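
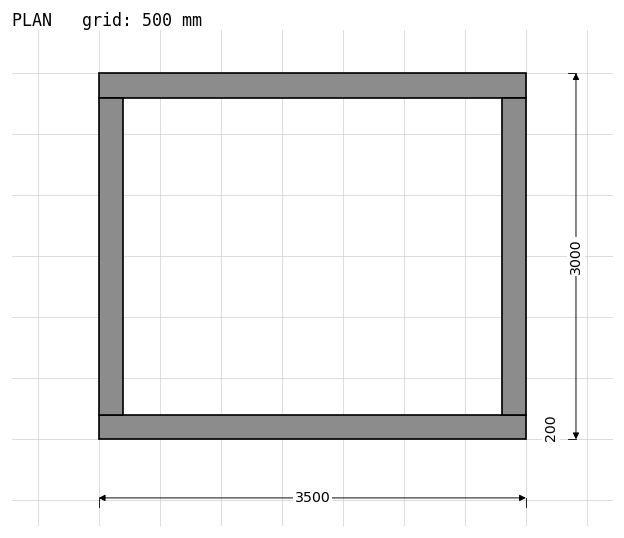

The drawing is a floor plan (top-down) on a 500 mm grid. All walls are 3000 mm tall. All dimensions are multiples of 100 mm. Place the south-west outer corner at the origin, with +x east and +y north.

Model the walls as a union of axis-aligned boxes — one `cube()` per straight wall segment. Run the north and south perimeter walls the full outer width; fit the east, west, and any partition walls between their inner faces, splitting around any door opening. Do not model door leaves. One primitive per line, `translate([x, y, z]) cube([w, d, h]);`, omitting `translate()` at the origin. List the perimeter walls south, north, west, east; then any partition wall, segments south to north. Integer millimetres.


cube([3500, 200, 3000]);
translate([0, 2800, 0]) cube([3500, 200, 3000]);
translate([0, 200, 0]) cube([200, 2600, 3000]);
translate([3300, 200, 0]) cube([200, 2600, 3000]);


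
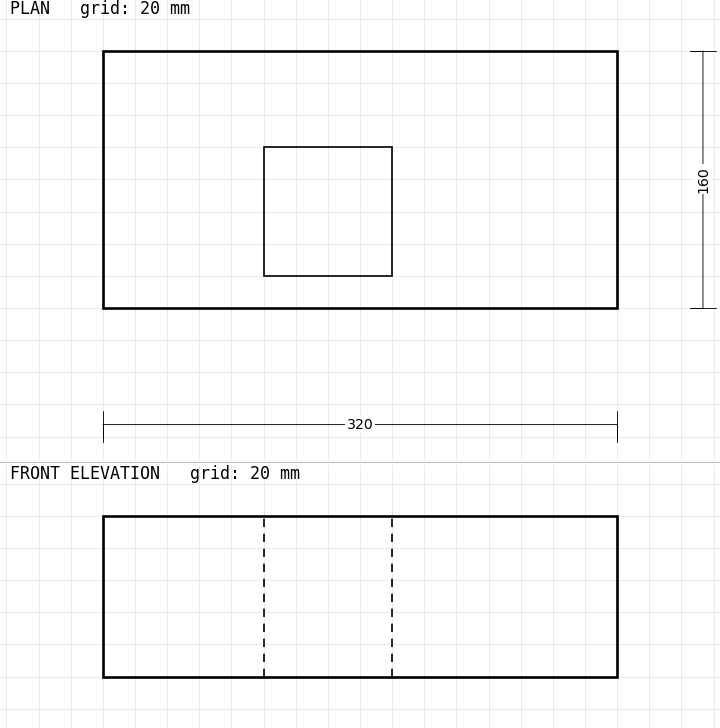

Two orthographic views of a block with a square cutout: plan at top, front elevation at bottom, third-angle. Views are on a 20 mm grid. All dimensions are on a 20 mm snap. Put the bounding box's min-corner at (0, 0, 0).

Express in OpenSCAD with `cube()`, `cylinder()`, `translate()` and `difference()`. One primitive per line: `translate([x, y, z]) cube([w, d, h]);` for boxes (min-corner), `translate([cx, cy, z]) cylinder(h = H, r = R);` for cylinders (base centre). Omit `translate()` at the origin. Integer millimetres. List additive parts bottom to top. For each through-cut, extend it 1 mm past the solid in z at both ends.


difference() {
  cube([320, 160, 100]);
  translate([100, 20, -1]) cube([80, 80, 102]);
}


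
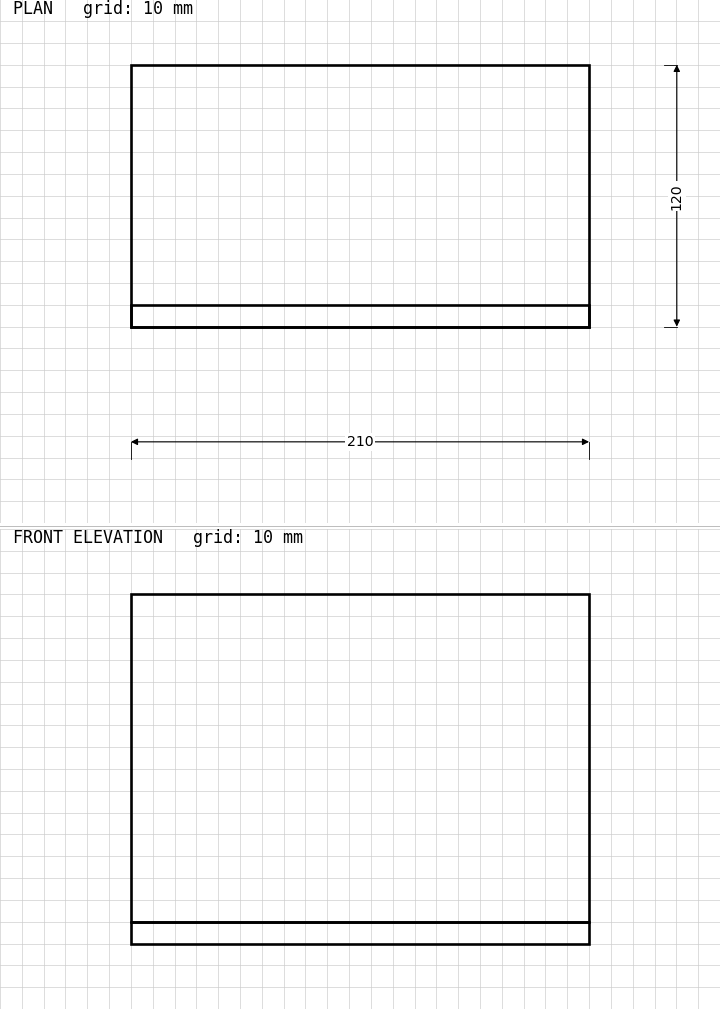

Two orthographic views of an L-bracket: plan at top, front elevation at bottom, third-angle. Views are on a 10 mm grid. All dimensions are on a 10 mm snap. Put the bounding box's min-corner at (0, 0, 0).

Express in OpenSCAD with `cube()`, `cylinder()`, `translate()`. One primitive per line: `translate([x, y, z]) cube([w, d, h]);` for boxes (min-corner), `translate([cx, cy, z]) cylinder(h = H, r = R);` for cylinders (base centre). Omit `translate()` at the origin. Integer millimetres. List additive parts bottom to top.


cube([210, 120, 10]);
translate([0, 0, 10]) cube([210, 10, 150]);


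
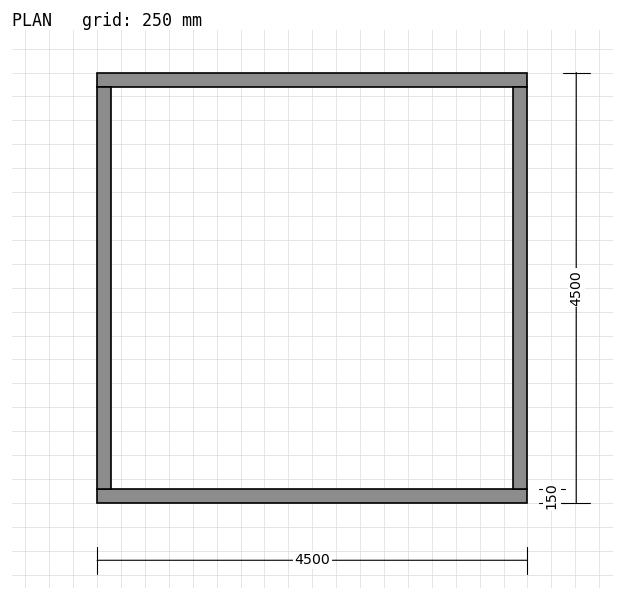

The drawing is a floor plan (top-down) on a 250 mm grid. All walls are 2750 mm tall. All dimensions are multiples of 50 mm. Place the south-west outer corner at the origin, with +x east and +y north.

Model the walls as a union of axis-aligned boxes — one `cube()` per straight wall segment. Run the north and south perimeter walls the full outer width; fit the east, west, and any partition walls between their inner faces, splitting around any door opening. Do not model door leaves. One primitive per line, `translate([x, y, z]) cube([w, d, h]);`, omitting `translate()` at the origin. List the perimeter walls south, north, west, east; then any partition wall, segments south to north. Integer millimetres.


cube([4500, 150, 2750]);
translate([0, 4350, 0]) cube([4500, 150, 2750]);
translate([0, 150, 0]) cube([150, 4200, 2750]);
translate([4350, 150, 0]) cube([150, 4200, 2750]);


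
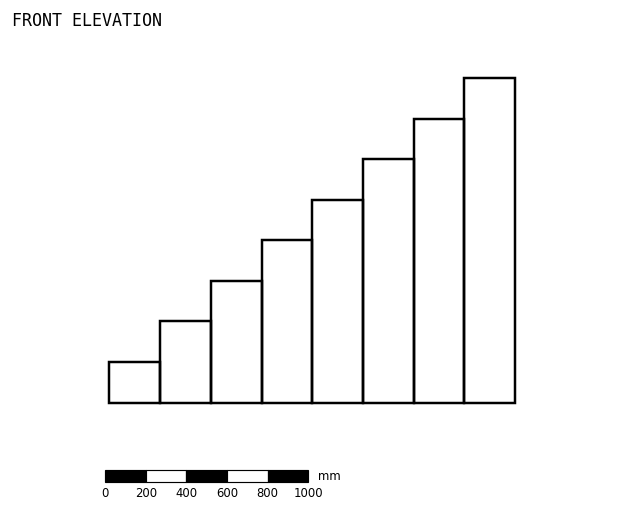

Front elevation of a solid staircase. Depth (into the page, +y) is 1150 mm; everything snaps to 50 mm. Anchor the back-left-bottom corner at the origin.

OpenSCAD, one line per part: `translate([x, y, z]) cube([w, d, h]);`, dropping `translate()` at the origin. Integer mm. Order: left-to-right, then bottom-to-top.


cube([250, 1150, 200]);
translate([250, 0, 0]) cube([250, 1150, 400]);
translate([500, 0, 0]) cube([250, 1150, 600]);
translate([750, 0, 0]) cube([250, 1150, 800]);
translate([1000, 0, 0]) cube([250, 1150, 1000]);
translate([1250, 0, 0]) cube([250, 1150, 1200]);
translate([1500, 0, 0]) cube([250, 1150, 1400]);
translate([1750, 0, 0]) cube([250, 1150, 1600]);


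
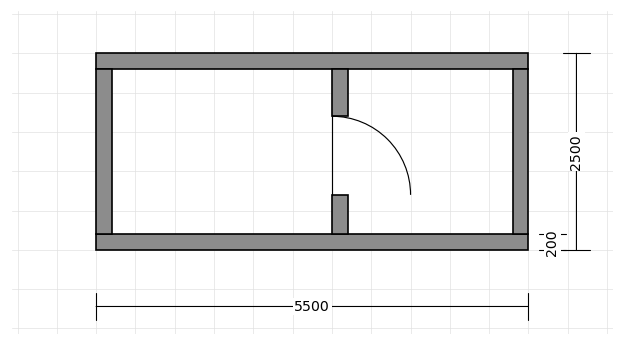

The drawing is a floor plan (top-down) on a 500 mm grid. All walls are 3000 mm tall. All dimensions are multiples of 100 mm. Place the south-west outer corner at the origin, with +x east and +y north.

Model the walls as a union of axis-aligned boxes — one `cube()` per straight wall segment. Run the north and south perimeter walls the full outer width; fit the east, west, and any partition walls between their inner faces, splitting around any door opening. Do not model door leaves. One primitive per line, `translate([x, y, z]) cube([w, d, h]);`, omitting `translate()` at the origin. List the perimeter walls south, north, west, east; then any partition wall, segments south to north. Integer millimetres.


cube([5500, 200, 3000]);
translate([0, 2300, 0]) cube([5500, 200, 3000]);
translate([0, 200, 0]) cube([200, 2100, 3000]);
translate([5300, 200, 0]) cube([200, 2100, 3000]);
translate([3000, 200, 0]) cube([200, 500, 3000]);
translate([3000, 1700, 0]) cube([200, 600, 3000]);


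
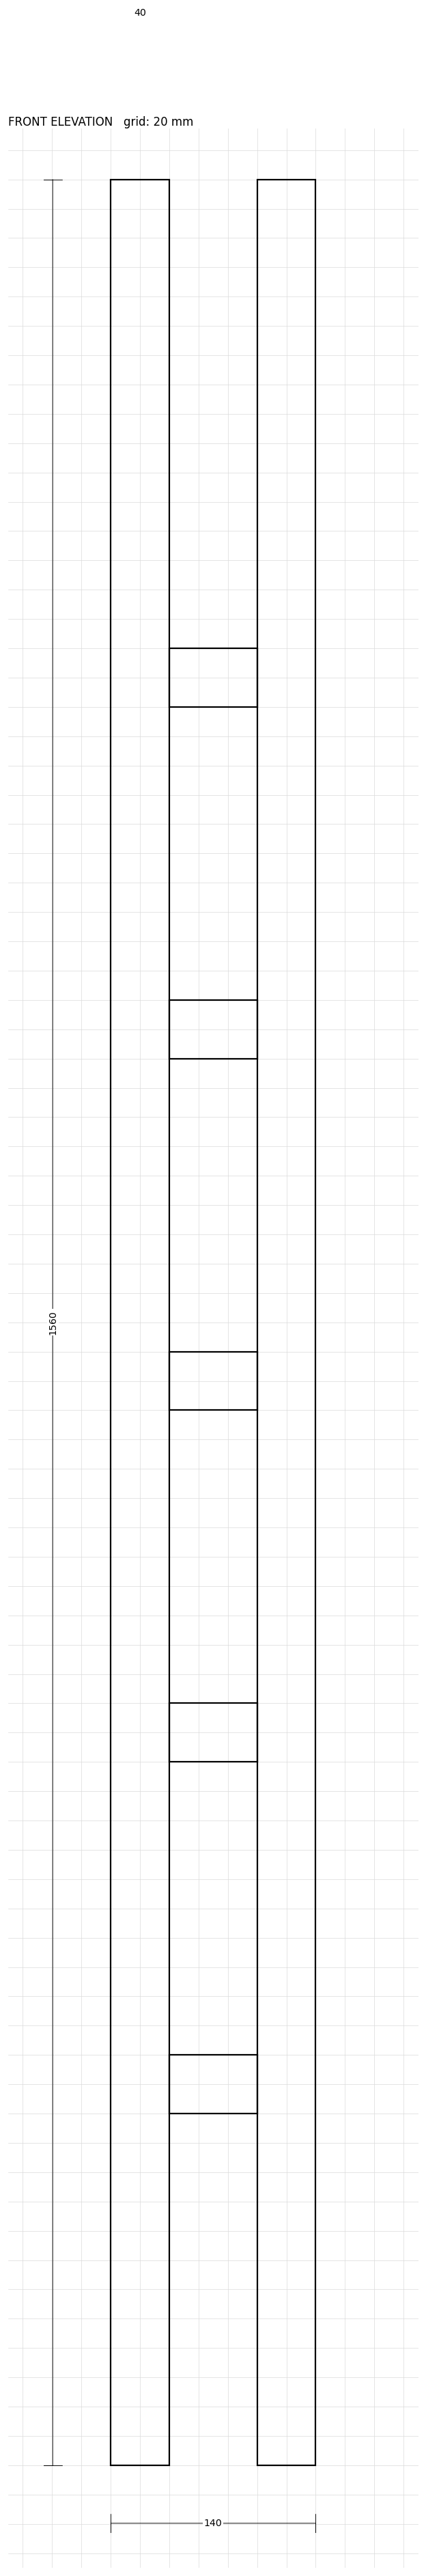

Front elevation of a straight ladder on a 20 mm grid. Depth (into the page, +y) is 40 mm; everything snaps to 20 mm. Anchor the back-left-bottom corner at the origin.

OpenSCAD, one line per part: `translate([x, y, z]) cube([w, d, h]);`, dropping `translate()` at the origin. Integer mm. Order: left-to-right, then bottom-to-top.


cube([40, 40, 1560]);
translate([40, 0, 240]) cube([60, 40, 40]);
translate([40, 0, 480]) cube([60, 40, 40]);
translate([40, 0, 720]) cube([60, 40, 40]);
translate([40, 0, 960]) cube([60, 40, 40]);
translate([40, 0, 1200]) cube([60, 40, 40]);
translate([100, 0, 0]) cube([40, 40, 1560]);


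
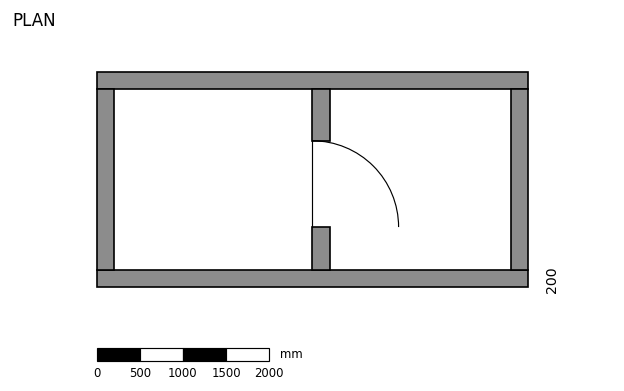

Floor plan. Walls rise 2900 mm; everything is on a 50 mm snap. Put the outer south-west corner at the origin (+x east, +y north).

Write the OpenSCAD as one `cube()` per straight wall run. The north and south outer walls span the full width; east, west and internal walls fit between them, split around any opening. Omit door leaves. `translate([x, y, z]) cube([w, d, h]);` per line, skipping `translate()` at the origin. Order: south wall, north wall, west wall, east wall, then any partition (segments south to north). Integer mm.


cube([5000, 200, 2900]);
translate([0, 2300, 0]) cube([5000, 200, 2900]);
translate([0, 200, 0]) cube([200, 2100, 2900]);
translate([4800, 200, 0]) cube([200, 2100, 2900]);
translate([2500, 200, 0]) cube([200, 500, 2900]);
translate([2500, 1700, 0]) cube([200, 600, 2900]);


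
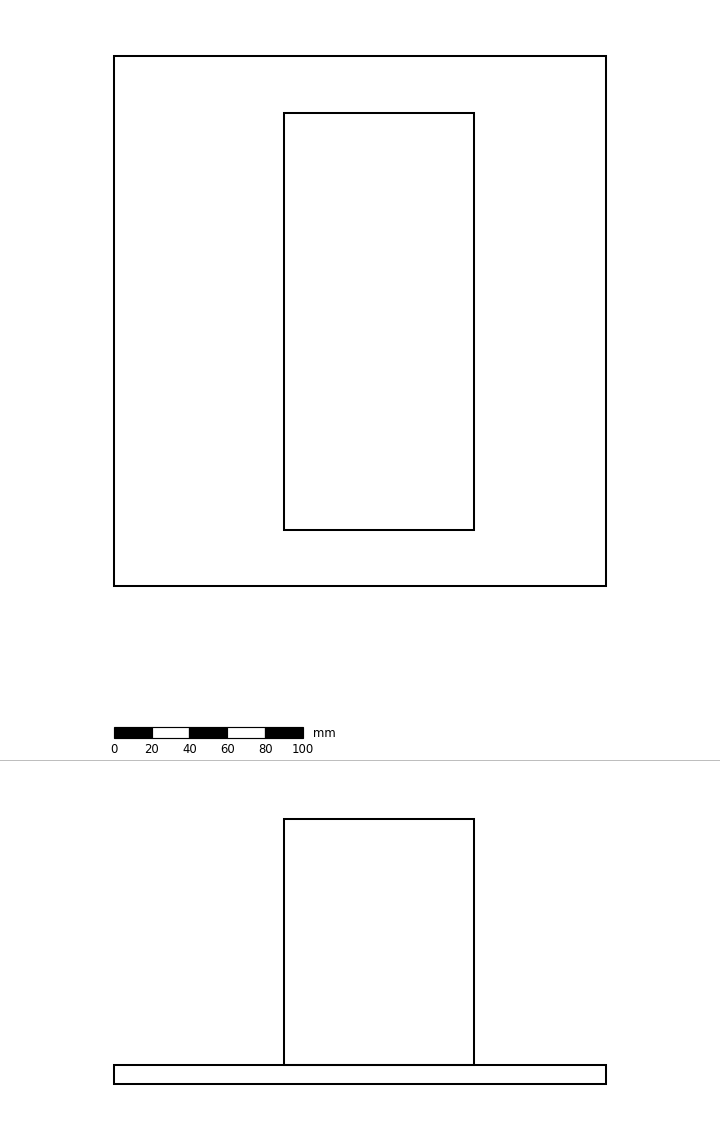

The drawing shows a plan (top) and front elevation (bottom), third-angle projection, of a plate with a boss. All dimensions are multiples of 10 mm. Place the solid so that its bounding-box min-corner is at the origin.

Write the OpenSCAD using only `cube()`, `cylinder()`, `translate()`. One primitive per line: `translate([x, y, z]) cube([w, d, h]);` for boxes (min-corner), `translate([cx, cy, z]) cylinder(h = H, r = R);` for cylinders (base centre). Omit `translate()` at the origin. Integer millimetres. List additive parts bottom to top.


cube([260, 280, 10]);
translate([90, 30, 10]) cube([100, 220, 130]);


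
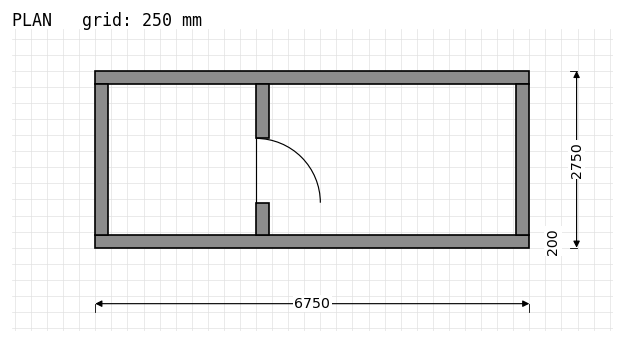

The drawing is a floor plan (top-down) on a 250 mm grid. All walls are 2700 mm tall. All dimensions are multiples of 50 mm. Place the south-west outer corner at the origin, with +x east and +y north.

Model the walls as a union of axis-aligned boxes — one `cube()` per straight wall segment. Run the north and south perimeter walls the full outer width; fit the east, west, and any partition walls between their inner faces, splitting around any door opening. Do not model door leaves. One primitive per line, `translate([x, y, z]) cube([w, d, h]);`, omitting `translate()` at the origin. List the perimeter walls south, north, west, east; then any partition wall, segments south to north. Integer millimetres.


cube([6750, 200, 2700]);
translate([0, 2550, 0]) cube([6750, 200, 2700]);
translate([0, 200, 0]) cube([200, 2350, 2700]);
translate([6550, 200, 0]) cube([200, 2350, 2700]);
translate([2500, 200, 0]) cube([200, 500, 2700]);
translate([2500, 1700, 0]) cube([200, 850, 2700]);


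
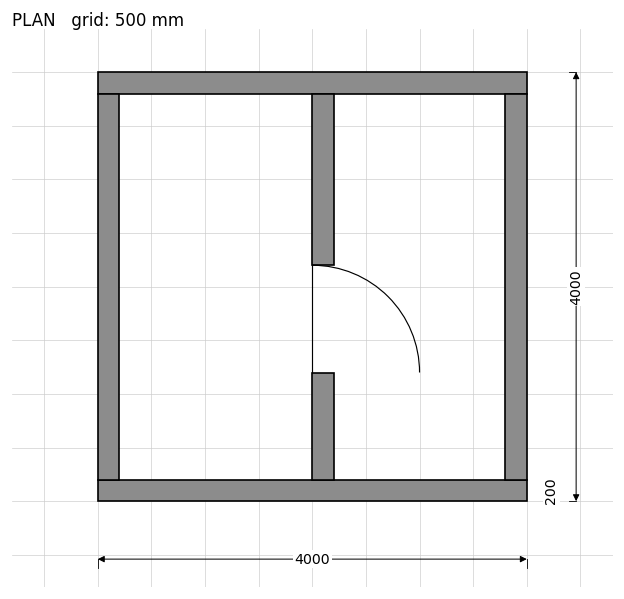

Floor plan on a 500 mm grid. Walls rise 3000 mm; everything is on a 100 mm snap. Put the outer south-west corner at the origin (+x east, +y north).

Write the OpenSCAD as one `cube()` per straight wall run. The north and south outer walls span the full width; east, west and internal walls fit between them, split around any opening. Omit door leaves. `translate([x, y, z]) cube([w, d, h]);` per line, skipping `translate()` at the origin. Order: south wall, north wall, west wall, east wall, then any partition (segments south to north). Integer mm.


cube([4000, 200, 3000]);
translate([0, 3800, 0]) cube([4000, 200, 3000]);
translate([0, 200, 0]) cube([200, 3600, 3000]);
translate([3800, 200, 0]) cube([200, 3600, 3000]);
translate([2000, 200, 0]) cube([200, 1000, 3000]);
translate([2000, 2200, 0]) cube([200, 1600, 3000]);


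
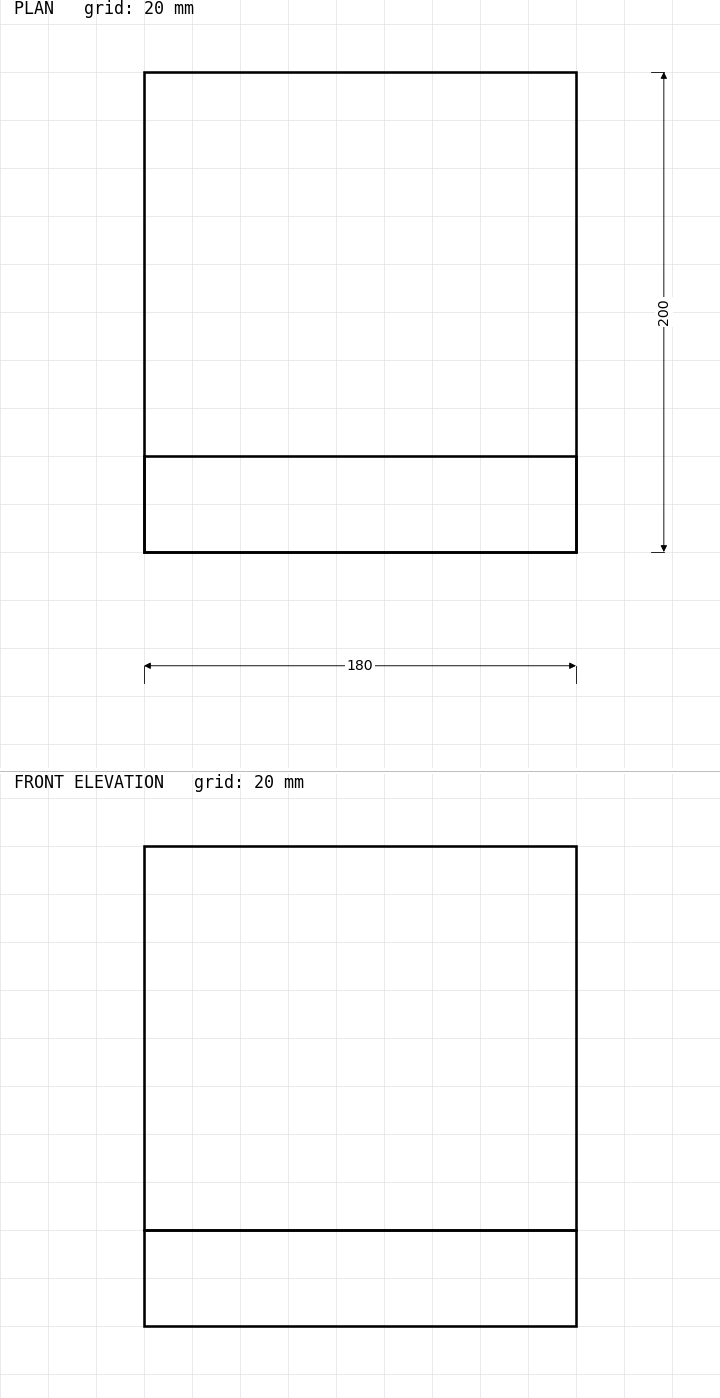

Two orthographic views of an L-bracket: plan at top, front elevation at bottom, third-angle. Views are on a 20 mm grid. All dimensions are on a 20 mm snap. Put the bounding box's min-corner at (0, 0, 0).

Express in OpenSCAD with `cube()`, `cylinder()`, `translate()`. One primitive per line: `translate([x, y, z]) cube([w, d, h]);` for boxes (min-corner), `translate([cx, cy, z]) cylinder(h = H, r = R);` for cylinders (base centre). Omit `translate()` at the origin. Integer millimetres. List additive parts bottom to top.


cube([180, 200, 40]);
translate([0, 0, 40]) cube([180, 40, 160]);


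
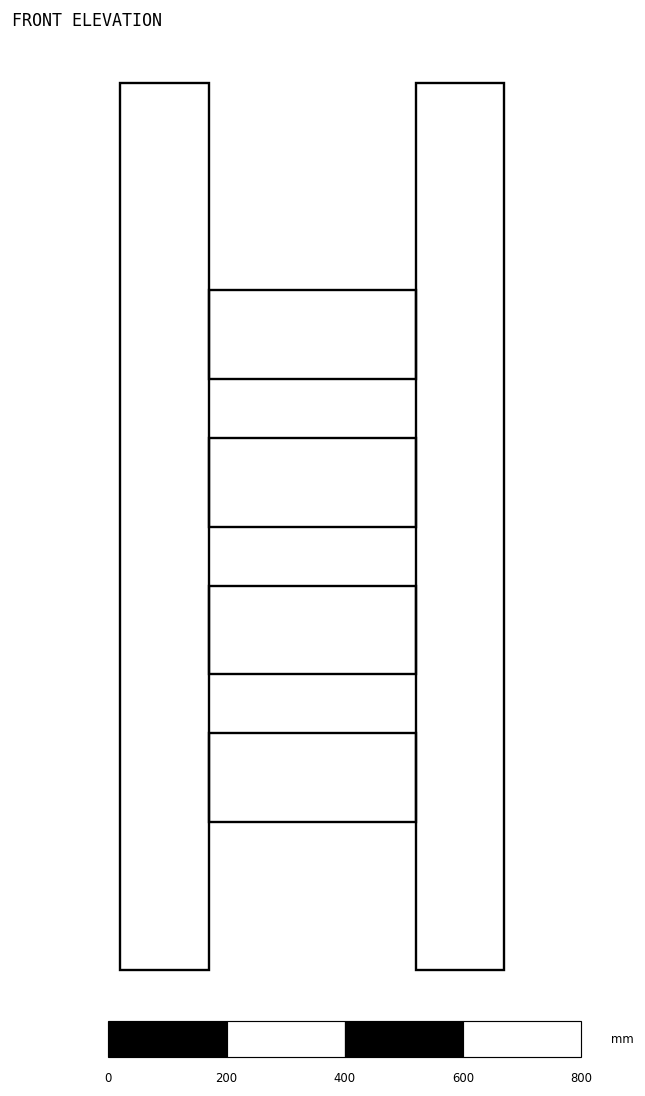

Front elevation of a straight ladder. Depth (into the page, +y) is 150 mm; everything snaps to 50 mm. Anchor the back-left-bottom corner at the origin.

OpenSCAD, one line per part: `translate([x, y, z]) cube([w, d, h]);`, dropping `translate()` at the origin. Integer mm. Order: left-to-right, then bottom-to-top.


cube([150, 150, 1500]);
translate([150, 0, 250]) cube([350, 150, 150]);
translate([150, 0, 500]) cube([350, 150, 150]);
translate([150, 0, 750]) cube([350, 150, 150]);
translate([150, 0, 1000]) cube([350, 150, 150]);
translate([500, 0, 0]) cube([150, 150, 1500]);


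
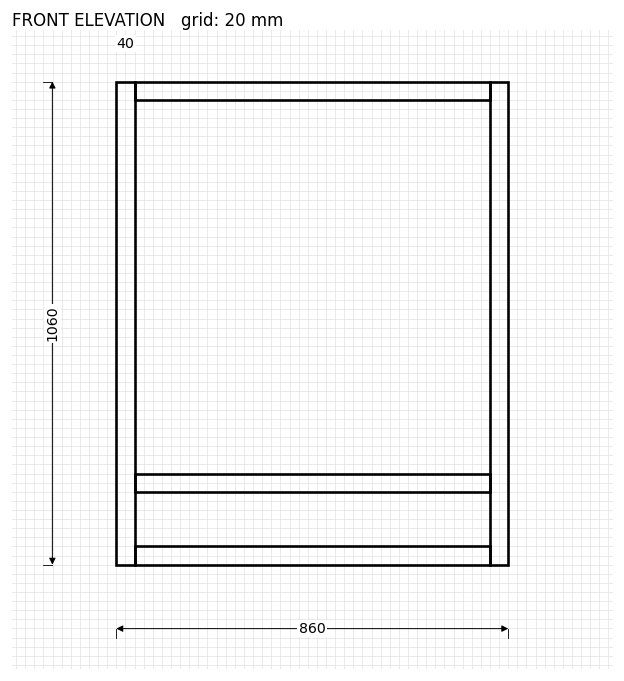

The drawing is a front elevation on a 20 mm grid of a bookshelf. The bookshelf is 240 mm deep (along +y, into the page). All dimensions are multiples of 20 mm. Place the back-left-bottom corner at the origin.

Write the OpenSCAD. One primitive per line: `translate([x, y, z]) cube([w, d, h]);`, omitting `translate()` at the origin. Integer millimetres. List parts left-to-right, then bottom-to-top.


cube([40, 240, 1060]);
translate([40, 0, 0]) cube([780, 240, 40]);
translate([40, 0, 160]) cube([780, 240, 40]);
translate([40, 0, 1020]) cube([780, 240, 40]);
translate([820, 0, 0]) cube([40, 240, 1060]);


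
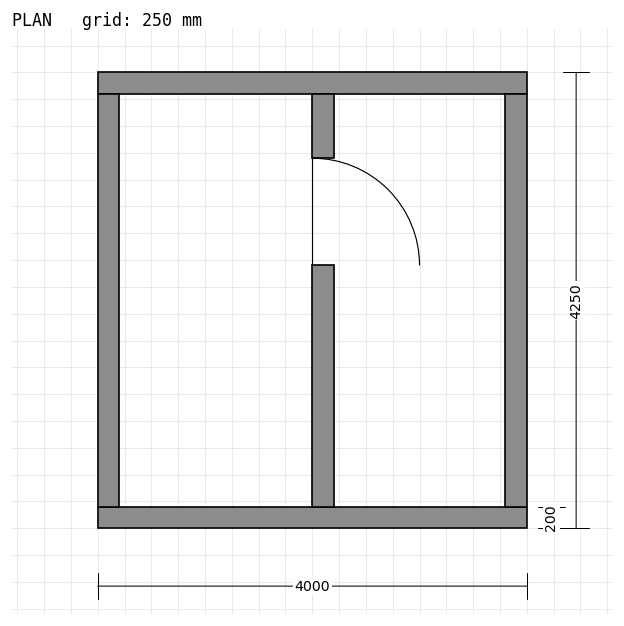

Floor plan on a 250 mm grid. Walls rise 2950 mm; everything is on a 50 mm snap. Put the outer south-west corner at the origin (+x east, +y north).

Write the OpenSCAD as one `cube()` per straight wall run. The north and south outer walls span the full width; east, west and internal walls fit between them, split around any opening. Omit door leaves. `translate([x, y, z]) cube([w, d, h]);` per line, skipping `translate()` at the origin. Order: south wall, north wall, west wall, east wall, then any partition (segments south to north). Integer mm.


cube([4000, 200, 2950]);
translate([0, 4050, 0]) cube([4000, 200, 2950]);
translate([0, 200, 0]) cube([200, 3850, 2950]);
translate([3800, 200, 0]) cube([200, 3850, 2950]);
translate([2000, 200, 0]) cube([200, 2250, 2950]);
translate([2000, 3450, 0]) cube([200, 600, 2950]);


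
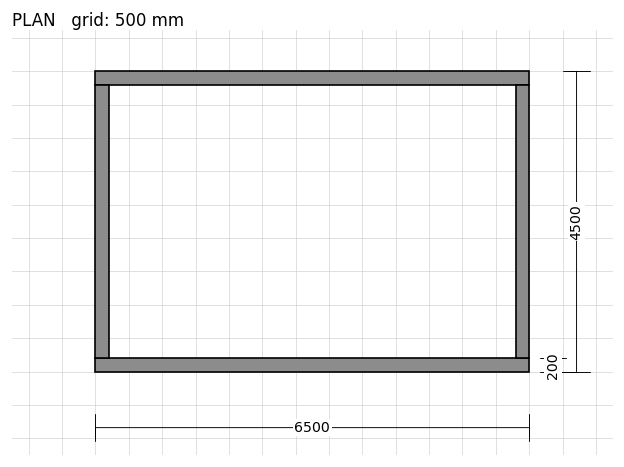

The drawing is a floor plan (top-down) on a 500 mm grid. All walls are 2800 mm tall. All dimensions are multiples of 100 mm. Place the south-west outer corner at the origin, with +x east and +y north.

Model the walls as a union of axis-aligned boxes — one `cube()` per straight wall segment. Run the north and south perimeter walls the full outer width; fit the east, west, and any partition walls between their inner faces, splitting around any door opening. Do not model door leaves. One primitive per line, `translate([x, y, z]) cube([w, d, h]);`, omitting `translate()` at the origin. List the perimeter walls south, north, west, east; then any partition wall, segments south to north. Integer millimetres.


cube([6500, 200, 2800]);
translate([0, 4300, 0]) cube([6500, 200, 2800]);
translate([0, 200, 0]) cube([200, 4100, 2800]);
translate([6300, 200, 0]) cube([200, 4100, 2800]);


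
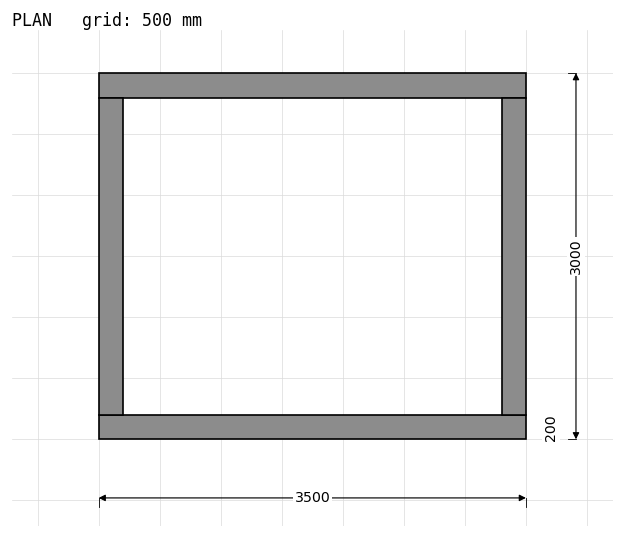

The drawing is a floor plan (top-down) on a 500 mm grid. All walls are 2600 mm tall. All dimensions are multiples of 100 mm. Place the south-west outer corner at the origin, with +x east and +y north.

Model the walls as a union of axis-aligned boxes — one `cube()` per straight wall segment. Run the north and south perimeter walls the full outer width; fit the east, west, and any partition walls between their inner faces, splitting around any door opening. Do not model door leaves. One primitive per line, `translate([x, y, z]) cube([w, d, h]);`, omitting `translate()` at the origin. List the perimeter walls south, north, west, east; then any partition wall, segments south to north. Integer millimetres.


cube([3500, 200, 2600]);
translate([0, 2800, 0]) cube([3500, 200, 2600]);
translate([0, 200, 0]) cube([200, 2600, 2600]);
translate([3300, 200, 0]) cube([200, 2600, 2600]);


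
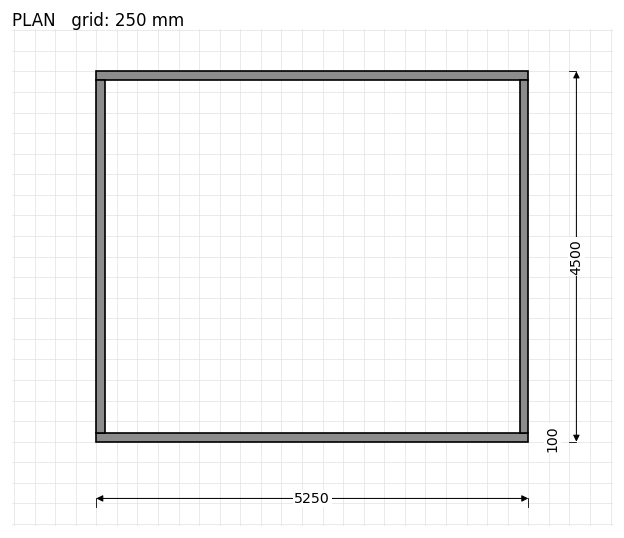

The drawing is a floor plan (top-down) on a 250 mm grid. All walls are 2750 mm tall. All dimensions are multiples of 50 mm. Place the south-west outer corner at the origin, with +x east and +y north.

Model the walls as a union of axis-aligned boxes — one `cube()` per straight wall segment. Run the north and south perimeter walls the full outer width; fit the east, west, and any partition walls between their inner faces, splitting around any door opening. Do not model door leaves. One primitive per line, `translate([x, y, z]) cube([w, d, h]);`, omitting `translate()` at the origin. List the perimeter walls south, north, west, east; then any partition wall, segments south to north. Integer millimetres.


cube([5250, 100, 2750]);
translate([0, 4400, 0]) cube([5250, 100, 2750]);
translate([0, 100, 0]) cube([100, 4300, 2750]);
translate([5150, 100, 0]) cube([100, 4300, 2750]);


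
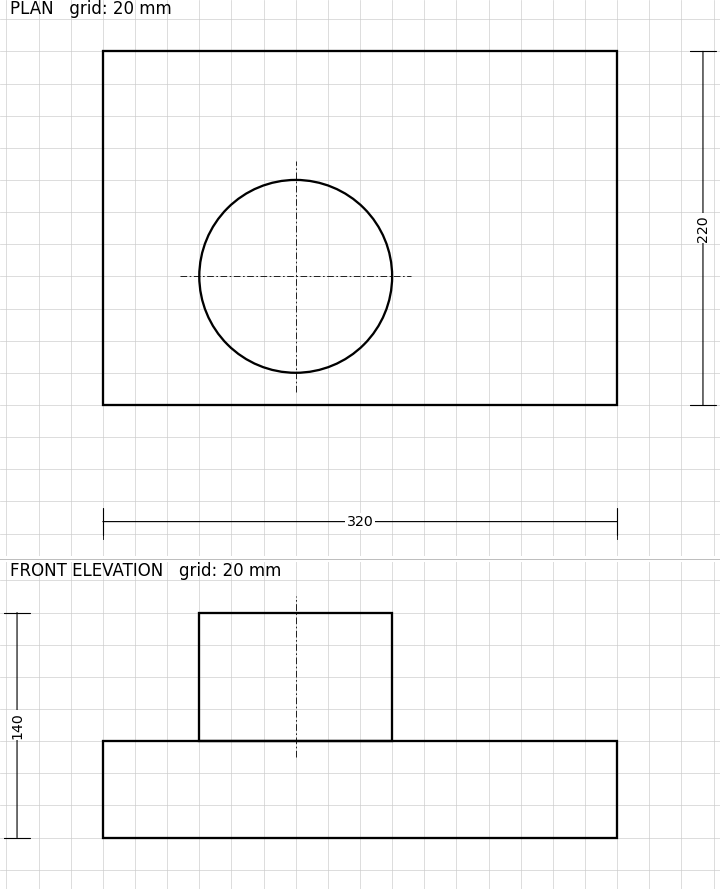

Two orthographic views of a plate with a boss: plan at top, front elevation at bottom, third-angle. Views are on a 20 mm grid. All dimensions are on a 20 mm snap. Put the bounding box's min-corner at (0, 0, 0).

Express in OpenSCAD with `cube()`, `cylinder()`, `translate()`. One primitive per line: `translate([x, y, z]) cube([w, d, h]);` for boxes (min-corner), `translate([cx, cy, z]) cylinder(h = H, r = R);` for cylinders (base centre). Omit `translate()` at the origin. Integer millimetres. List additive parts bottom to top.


cube([320, 220, 60]);
translate([120, 80, 60]) cylinder(h = 80, r = 60);


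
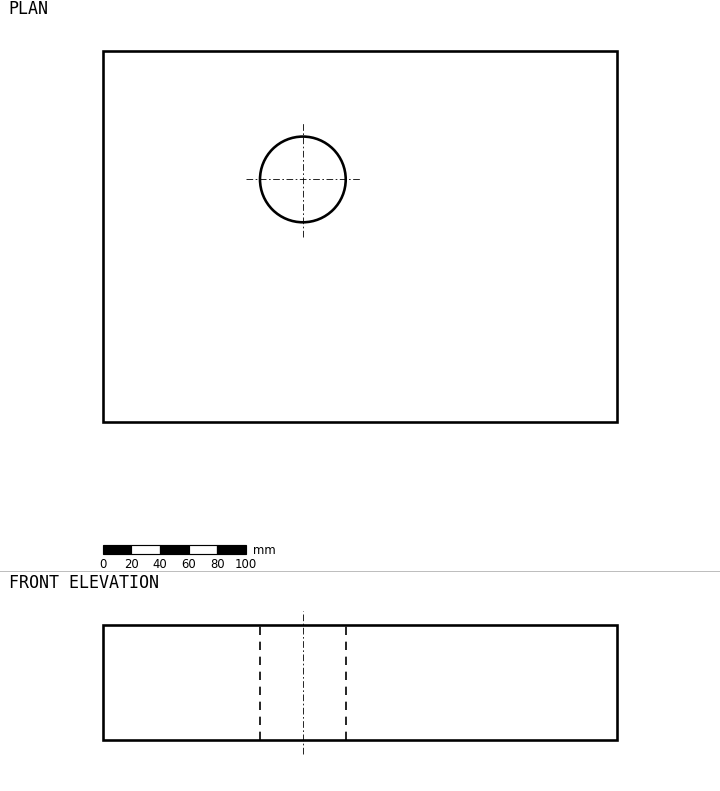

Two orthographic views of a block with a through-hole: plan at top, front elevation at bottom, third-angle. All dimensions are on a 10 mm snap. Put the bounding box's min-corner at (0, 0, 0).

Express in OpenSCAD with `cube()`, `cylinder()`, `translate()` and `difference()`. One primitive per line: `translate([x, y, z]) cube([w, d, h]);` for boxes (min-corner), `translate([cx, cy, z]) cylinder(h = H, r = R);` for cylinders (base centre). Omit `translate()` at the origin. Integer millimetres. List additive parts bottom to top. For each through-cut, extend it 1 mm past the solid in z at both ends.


difference() {
  cube([360, 260, 80]);
  translate([140, 170, -1]) cylinder(h = 82, r = 30);
}


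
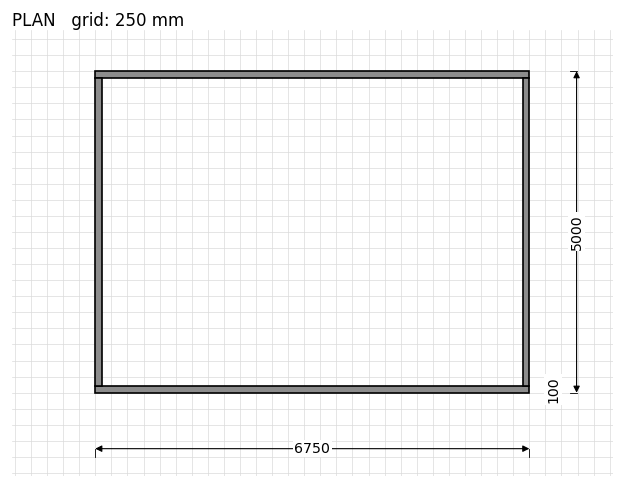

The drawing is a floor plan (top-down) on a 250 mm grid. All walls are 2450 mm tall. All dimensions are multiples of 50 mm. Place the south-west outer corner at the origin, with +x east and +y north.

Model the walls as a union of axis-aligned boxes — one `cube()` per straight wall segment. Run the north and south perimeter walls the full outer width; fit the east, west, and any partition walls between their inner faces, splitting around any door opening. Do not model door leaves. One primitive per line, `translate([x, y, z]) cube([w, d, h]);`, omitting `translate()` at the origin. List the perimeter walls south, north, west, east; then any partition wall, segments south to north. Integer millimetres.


cube([6750, 100, 2450]);
translate([0, 4900, 0]) cube([6750, 100, 2450]);
translate([0, 100, 0]) cube([100, 4800, 2450]);
translate([6650, 100, 0]) cube([100, 4800, 2450]);


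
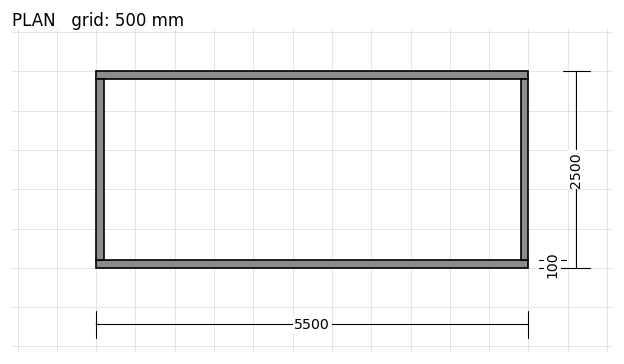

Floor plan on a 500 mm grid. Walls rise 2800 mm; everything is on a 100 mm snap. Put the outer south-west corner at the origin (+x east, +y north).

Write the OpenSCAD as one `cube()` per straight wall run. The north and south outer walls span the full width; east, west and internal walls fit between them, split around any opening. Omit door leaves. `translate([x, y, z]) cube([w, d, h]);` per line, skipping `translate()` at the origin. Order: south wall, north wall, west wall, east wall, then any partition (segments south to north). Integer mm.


cube([5500, 100, 2800]);
translate([0, 2400, 0]) cube([5500, 100, 2800]);
translate([0, 100, 0]) cube([100, 2300, 2800]);
translate([5400, 100, 0]) cube([100, 2300, 2800]);


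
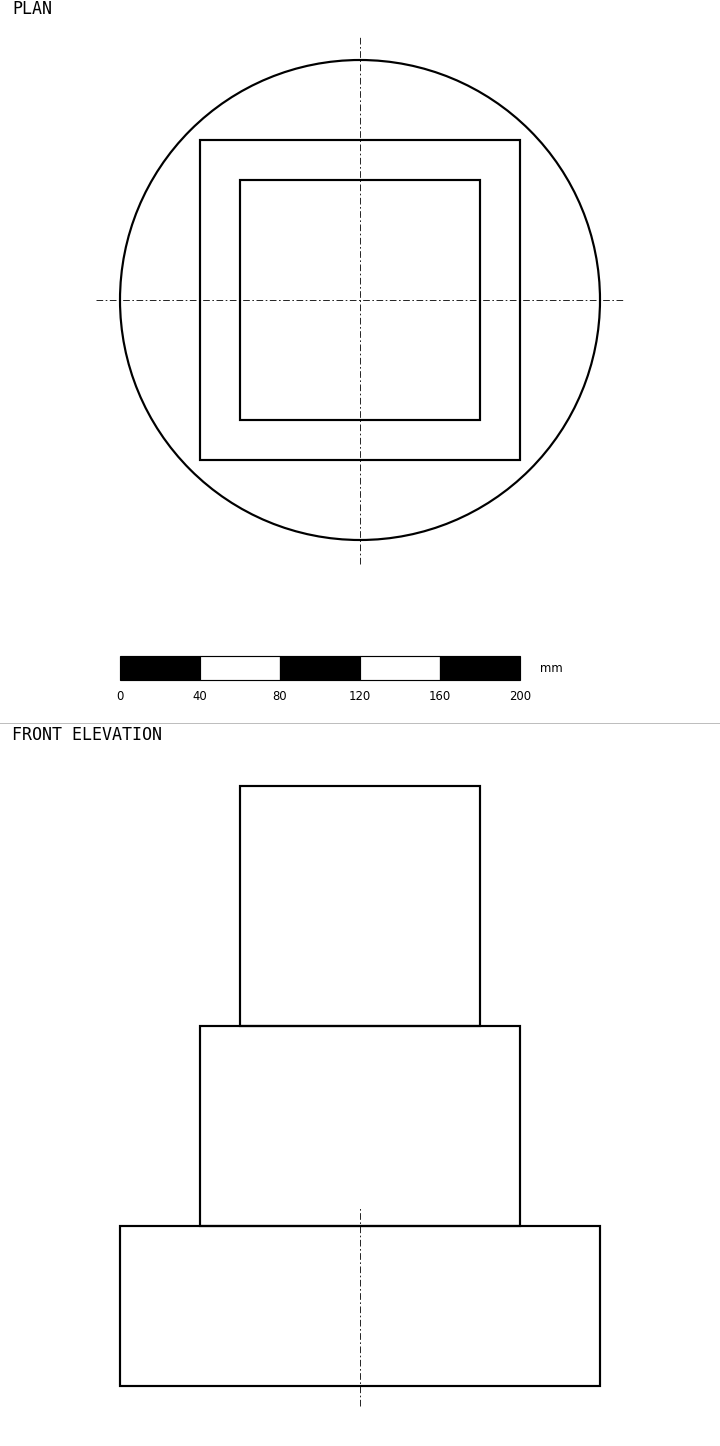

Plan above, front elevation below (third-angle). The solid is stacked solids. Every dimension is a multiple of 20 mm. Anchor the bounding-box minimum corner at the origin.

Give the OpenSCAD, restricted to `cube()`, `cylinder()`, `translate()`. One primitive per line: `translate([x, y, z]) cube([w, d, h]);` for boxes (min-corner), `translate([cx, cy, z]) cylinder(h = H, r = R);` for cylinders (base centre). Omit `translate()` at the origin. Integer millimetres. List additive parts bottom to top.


translate([120, 120, 0]) cylinder(h = 80, r = 120);
translate([40, 40, 80]) cube([160, 160, 100]);
translate([60, 60, 180]) cube([120, 120, 120]);


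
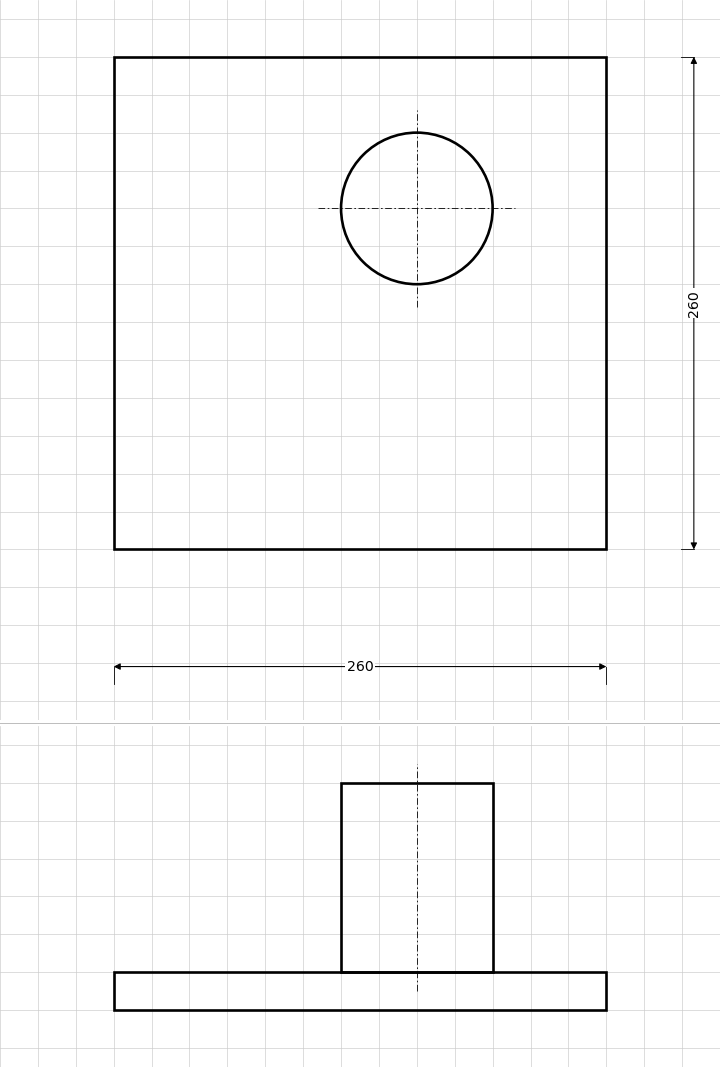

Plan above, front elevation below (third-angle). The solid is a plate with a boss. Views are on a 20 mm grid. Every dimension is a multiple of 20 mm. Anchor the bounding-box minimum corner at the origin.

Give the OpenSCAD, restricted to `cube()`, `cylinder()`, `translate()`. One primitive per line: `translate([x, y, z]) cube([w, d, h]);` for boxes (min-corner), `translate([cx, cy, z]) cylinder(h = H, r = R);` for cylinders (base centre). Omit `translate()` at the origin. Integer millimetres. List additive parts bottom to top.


cube([260, 260, 20]);
translate([160, 180, 20]) cylinder(h = 100, r = 40);


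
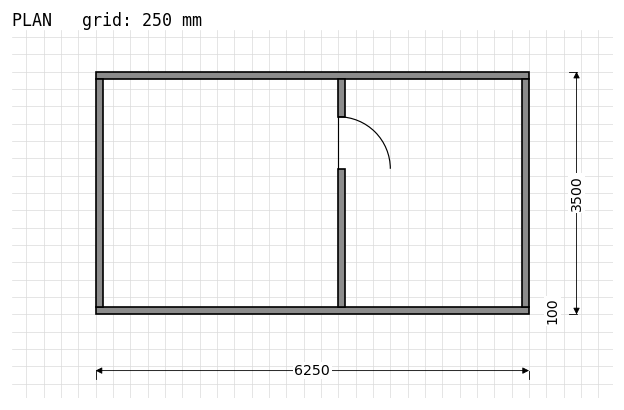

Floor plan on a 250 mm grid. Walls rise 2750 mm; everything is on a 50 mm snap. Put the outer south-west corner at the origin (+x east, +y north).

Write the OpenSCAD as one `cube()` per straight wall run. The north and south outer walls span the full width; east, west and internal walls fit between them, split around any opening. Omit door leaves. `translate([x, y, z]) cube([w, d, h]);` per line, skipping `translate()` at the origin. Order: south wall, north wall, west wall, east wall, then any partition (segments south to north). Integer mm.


cube([6250, 100, 2750]);
translate([0, 3400, 0]) cube([6250, 100, 2750]);
translate([0, 100, 0]) cube([100, 3300, 2750]);
translate([6150, 100, 0]) cube([100, 3300, 2750]);
translate([3500, 100, 0]) cube([100, 2000, 2750]);
translate([3500, 2850, 0]) cube([100, 550, 2750]);


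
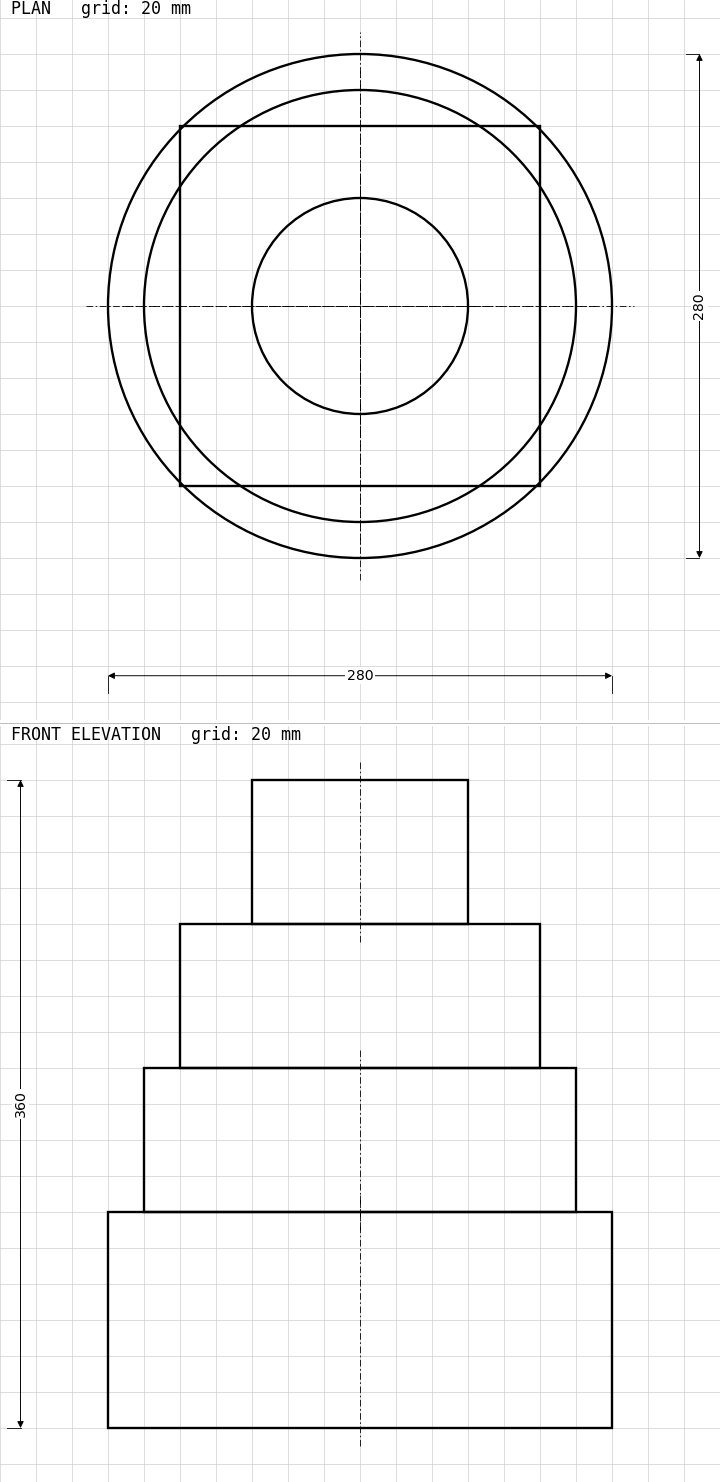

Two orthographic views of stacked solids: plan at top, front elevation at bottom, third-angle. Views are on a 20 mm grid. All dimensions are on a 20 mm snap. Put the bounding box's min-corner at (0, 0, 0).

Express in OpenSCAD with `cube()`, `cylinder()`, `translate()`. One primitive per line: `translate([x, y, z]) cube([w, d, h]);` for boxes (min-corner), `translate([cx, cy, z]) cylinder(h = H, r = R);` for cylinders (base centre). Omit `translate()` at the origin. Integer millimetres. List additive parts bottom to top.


translate([140, 140, 0]) cylinder(h = 120, r = 140);
translate([140, 140, 120]) cylinder(h = 80, r = 120);
translate([40, 40, 200]) cube([200, 200, 80]);
translate([140, 140, 280]) cylinder(h = 80, r = 60);


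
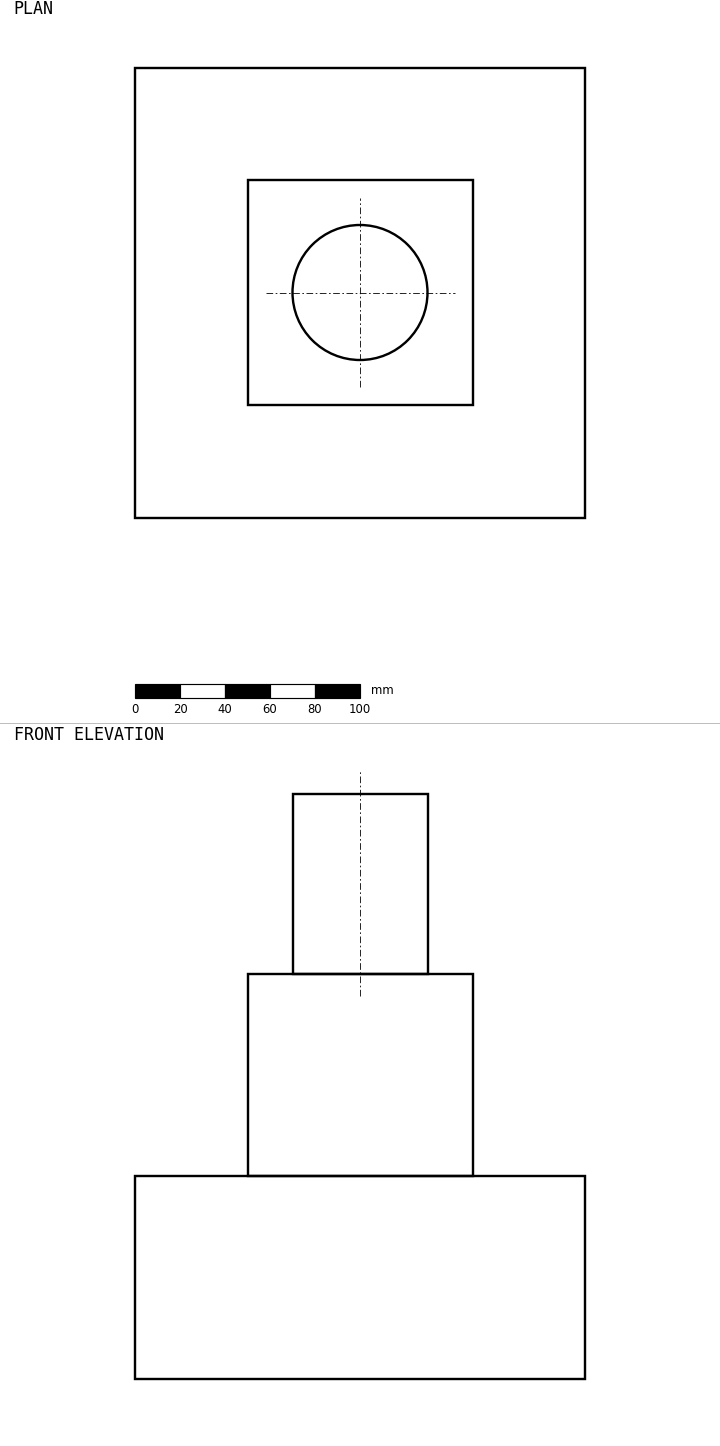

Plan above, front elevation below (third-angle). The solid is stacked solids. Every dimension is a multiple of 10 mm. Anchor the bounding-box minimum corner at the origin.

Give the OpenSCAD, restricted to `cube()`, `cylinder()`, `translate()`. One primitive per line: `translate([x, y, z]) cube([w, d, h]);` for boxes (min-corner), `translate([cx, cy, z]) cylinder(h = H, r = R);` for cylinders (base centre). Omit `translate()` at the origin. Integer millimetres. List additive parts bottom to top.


cube([200, 200, 90]);
translate([50, 50, 90]) cube([100, 100, 90]);
translate([100, 100, 180]) cylinder(h = 80, r = 30);


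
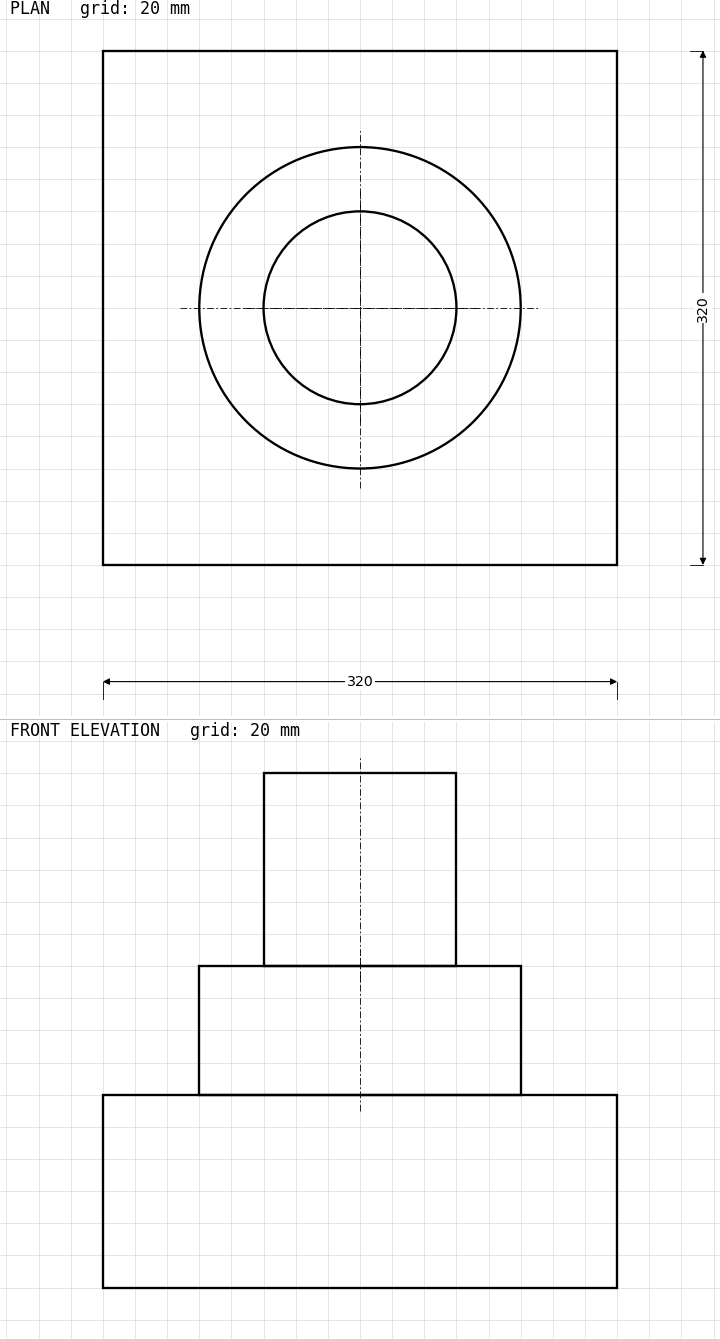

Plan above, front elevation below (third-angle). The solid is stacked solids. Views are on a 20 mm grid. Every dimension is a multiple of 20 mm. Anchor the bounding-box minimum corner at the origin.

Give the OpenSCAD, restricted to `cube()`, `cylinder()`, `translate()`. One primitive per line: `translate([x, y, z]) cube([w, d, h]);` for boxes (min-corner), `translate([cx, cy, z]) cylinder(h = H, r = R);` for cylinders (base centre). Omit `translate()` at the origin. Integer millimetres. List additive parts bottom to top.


cube([320, 320, 120]);
translate([160, 160, 120]) cylinder(h = 80, r = 100);
translate([160, 160, 200]) cylinder(h = 120, r = 60);


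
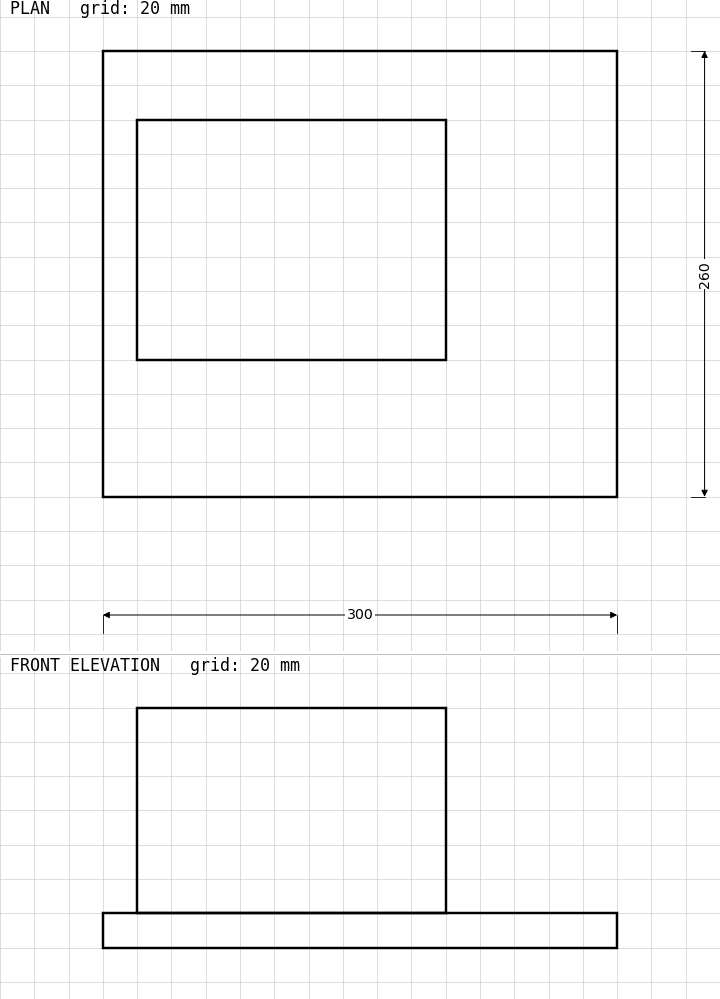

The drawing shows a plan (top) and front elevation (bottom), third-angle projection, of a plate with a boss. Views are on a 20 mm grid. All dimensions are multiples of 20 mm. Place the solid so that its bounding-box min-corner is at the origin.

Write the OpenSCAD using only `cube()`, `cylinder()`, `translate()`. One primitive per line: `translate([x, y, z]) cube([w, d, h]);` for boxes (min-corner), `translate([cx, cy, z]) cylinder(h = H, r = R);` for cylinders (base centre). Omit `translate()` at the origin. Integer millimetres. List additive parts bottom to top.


cube([300, 260, 20]);
translate([20, 80, 20]) cube([180, 140, 120]);


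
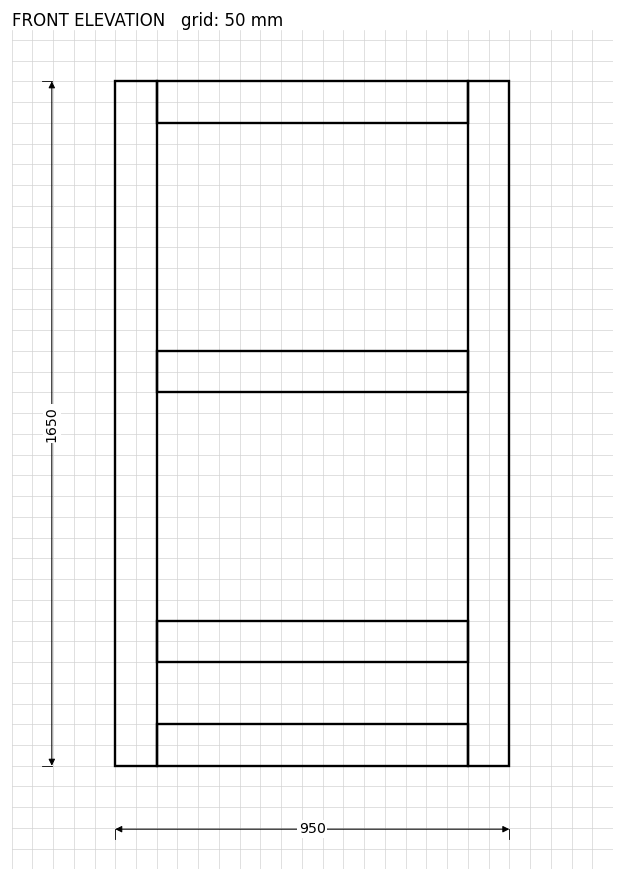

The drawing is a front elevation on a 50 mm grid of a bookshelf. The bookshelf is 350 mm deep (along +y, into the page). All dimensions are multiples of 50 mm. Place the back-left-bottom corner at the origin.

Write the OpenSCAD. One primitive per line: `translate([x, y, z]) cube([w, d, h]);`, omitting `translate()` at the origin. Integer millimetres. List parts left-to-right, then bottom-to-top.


cube([100, 350, 1650]);
translate([100, 0, 0]) cube([750, 350, 100]);
translate([100, 0, 250]) cube([750, 350, 100]);
translate([100, 0, 900]) cube([750, 350, 100]);
translate([100, 0, 1550]) cube([750, 350, 100]);
translate([850, 0, 0]) cube([100, 350, 1650]);


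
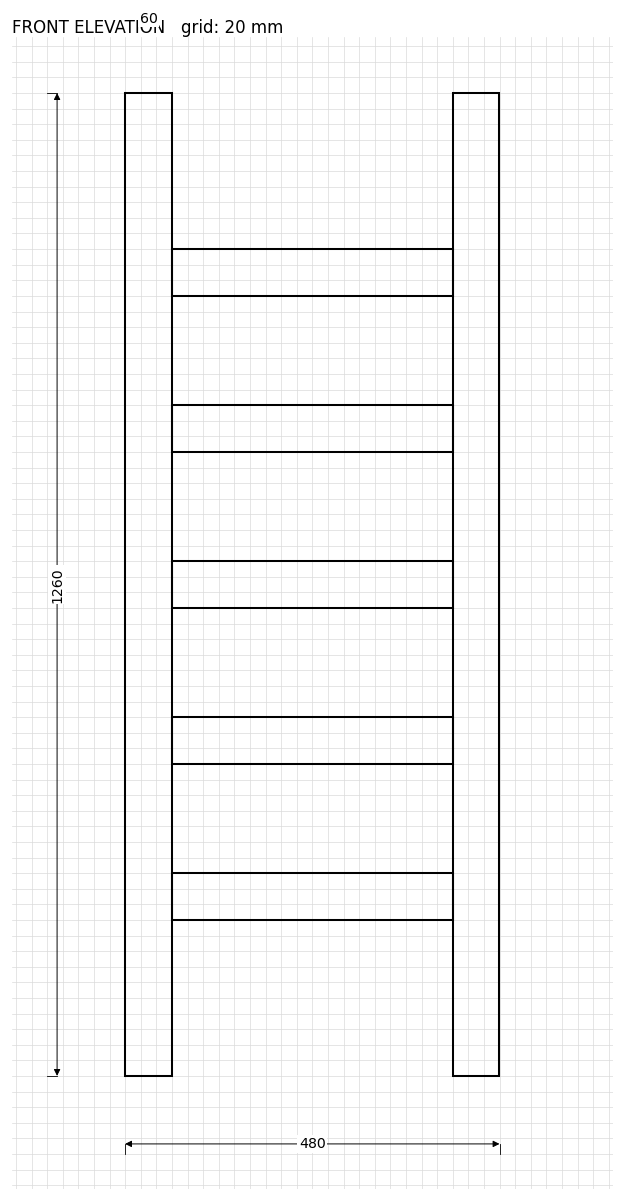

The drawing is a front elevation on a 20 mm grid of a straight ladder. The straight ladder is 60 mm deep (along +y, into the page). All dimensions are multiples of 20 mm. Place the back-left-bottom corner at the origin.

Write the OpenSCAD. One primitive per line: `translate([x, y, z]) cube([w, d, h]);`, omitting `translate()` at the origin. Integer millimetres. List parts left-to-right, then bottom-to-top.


cube([60, 60, 1260]);
translate([60, 0, 200]) cube([360, 60, 60]);
translate([60, 0, 400]) cube([360, 60, 60]);
translate([60, 0, 600]) cube([360, 60, 60]);
translate([60, 0, 800]) cube([360, 60, 60]);
translate([60, 0, 1000]) cube([360, 60, 60]);
translate([420, 0, 0]) cube([60, 60, 1260]);


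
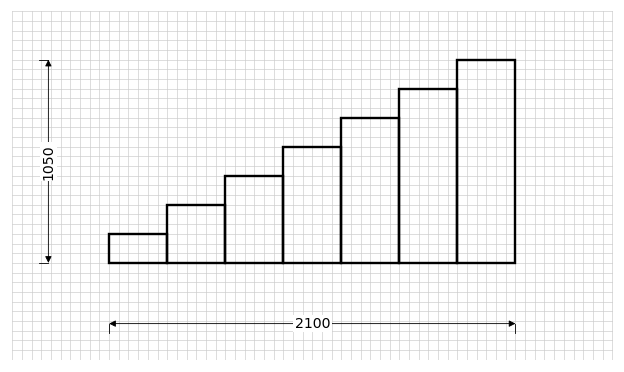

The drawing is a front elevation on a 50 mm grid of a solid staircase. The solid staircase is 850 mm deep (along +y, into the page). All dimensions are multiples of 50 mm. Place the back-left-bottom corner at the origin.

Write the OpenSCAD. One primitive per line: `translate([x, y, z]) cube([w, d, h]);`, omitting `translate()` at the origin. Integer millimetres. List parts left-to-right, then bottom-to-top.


cube([300, 850, 150]);
translate([300, 0, 0]) cube([300, 850, 300]);
translate([600, 0, 0]) cube([300, 850, 450]);
translate([900, 0, 0]) cube([300, 850, 600]);
translate([1200, 0, 0]) cube([300, 850, 750]);
translate([1500, 0, 0]) cube([300, 850, 900]);
translate([1800, 0, 0]) cube([300, 850, 1050]);


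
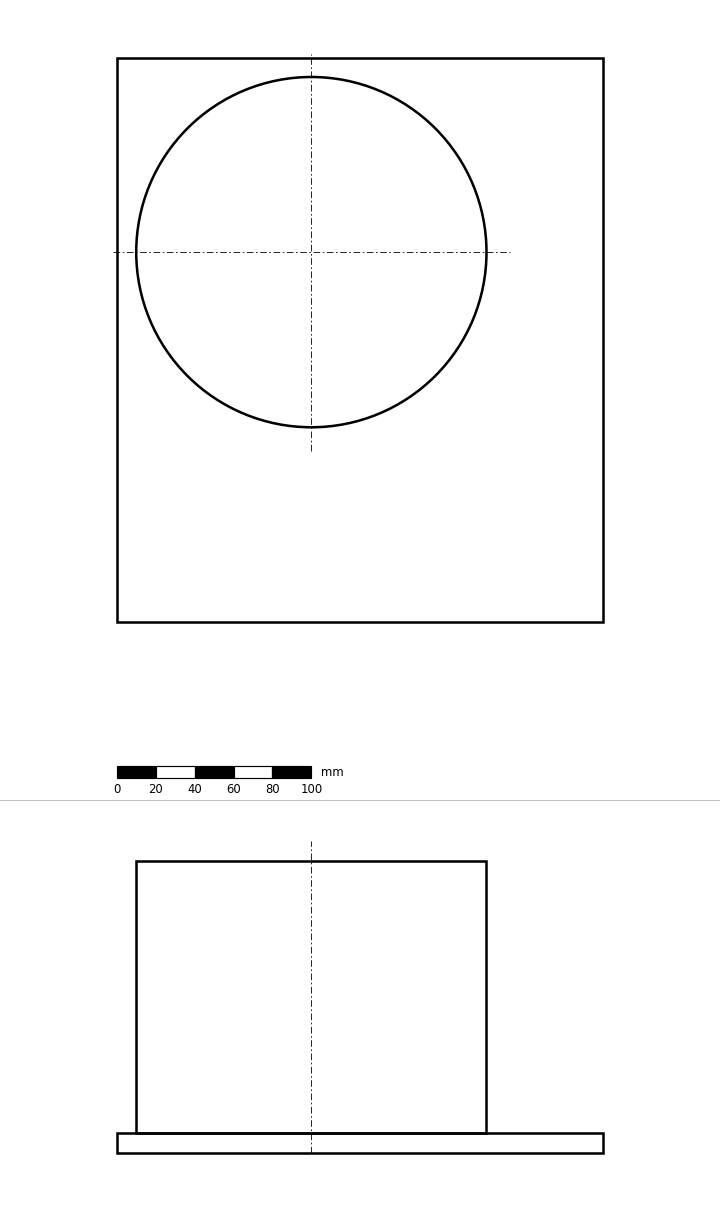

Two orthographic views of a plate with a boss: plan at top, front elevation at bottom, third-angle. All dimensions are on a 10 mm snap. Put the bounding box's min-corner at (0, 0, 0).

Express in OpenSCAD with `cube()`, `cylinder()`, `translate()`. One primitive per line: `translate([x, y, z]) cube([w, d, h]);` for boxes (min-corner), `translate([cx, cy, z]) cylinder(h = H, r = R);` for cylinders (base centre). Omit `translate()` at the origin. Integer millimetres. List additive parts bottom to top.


cube([250, 290, 10]);
translate([100, 190, 10]) cylinder(h = 140, r = 90);


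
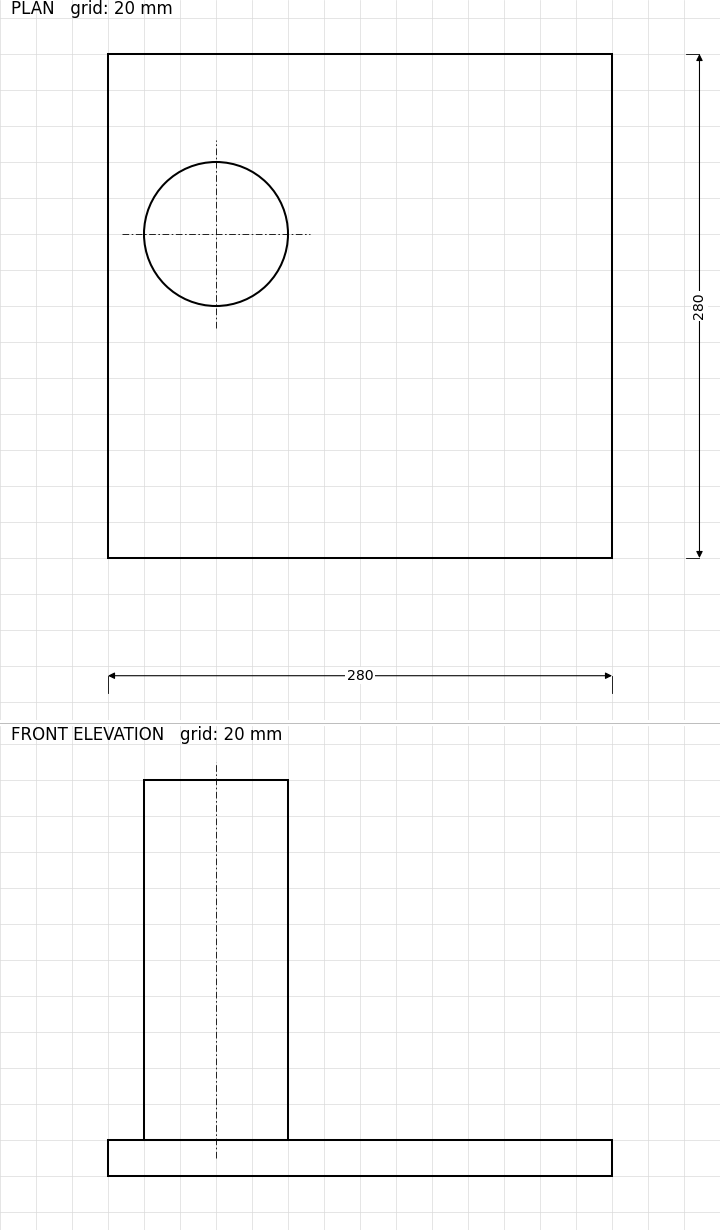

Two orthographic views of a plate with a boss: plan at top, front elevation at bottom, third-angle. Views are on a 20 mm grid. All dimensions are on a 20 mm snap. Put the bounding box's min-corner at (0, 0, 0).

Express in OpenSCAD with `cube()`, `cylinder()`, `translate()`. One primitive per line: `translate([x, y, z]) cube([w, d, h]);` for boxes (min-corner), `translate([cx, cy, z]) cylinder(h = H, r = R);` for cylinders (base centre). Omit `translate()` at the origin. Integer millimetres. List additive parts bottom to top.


cube([280, 280, 20]);
translate([60, 180, 20]) cylinder(h = 200, r = 40);


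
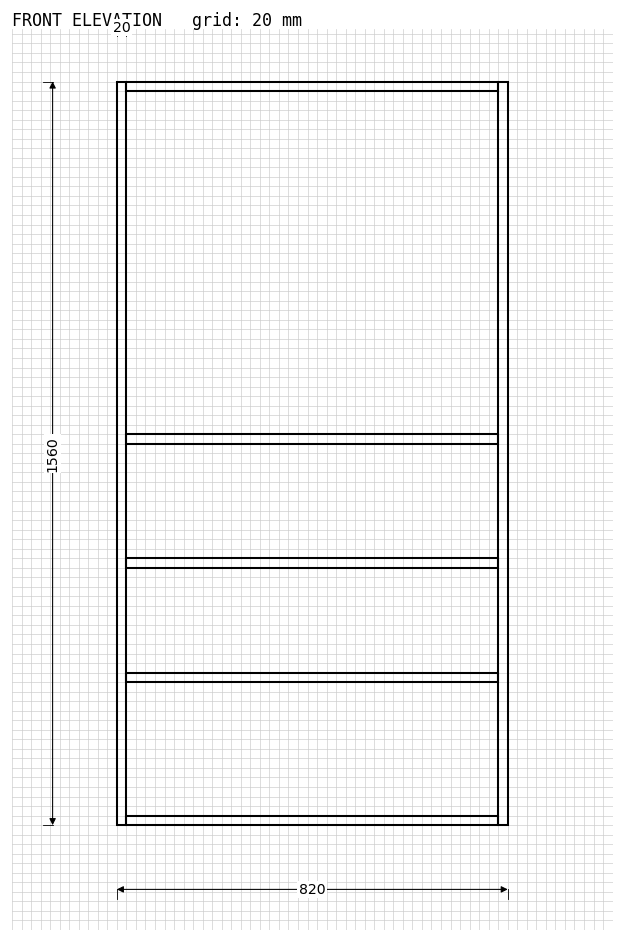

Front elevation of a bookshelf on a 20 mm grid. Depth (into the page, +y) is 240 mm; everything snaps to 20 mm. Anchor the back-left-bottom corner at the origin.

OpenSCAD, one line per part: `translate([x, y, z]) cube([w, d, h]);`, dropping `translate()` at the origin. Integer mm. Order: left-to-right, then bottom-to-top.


cube([20, 240, 1560]);
translate([20, 0, 0]) cube([780, 240, 20]);
translate([20, 0, 300]) cube([780, 240, 20]);
translate([20, 0, 540]) cube([780, 240, 20]);
translate([20, 0, 800]) cube([780, 240, 20]);
translate([20, 0, 1540]) cube([780, 240, 20]);
translate([800, 0, 0]) cube([20, 240, 1560]);


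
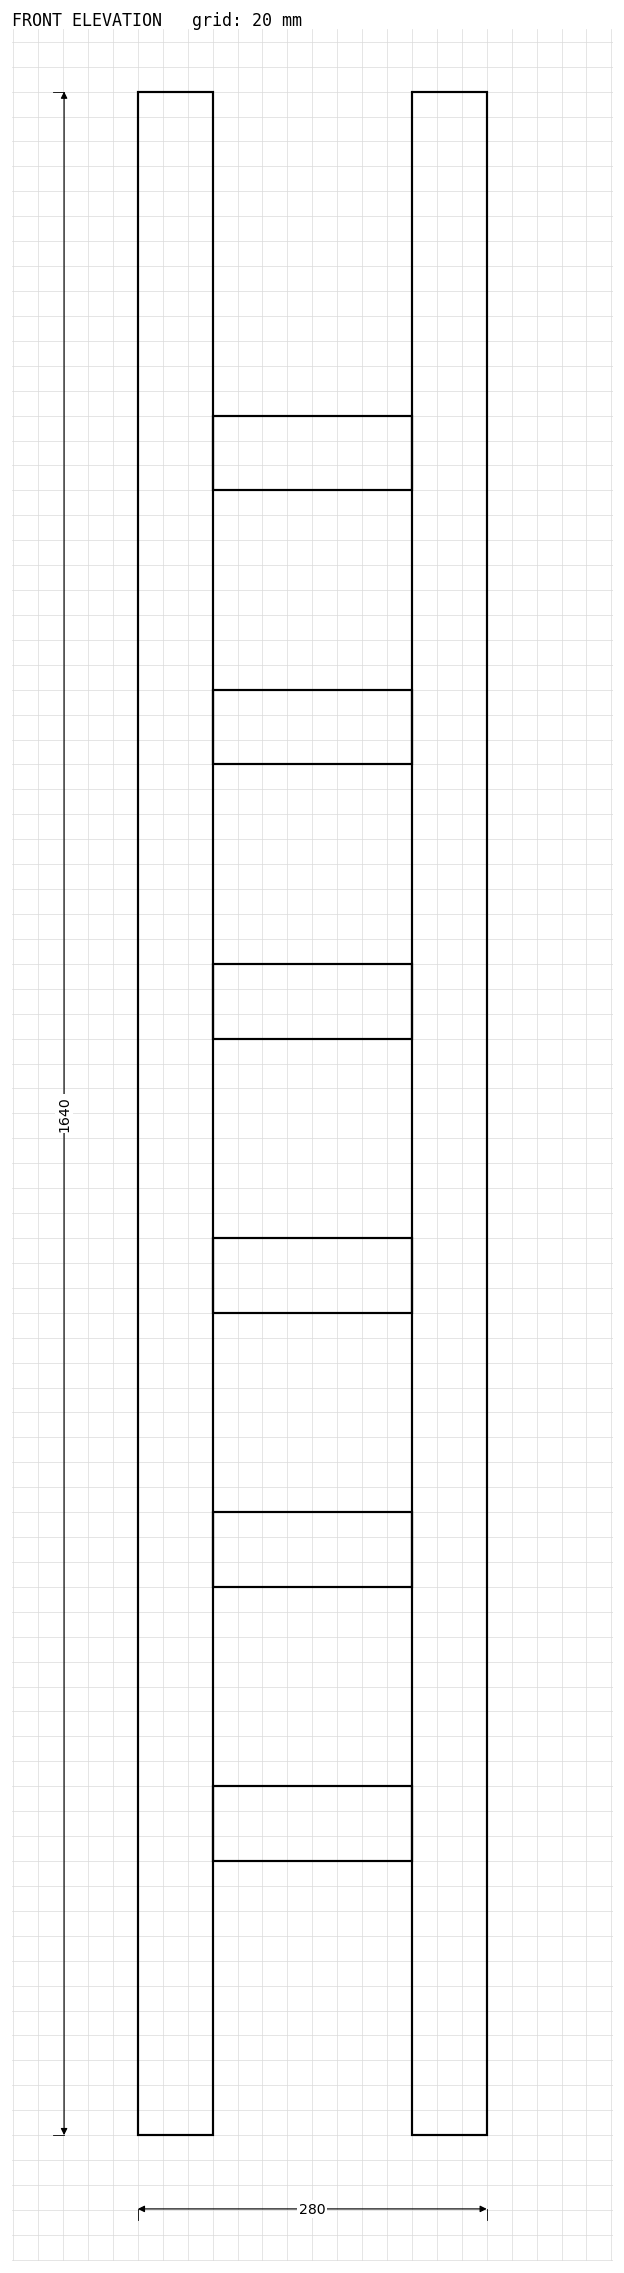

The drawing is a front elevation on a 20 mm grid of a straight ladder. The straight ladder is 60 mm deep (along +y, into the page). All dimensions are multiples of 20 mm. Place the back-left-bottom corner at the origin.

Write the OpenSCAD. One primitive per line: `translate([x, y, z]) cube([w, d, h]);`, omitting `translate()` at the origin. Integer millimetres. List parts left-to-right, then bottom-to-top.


cube([60, 60, 1640]);
translate([60, 0, 220]) cube([160, 60, 60]);
translate([60, 0, 440]) cube([160, 60, 60]);
translate([60, 0, 660]) cube([160, 60, 60]);
translate([60, 0, 880]) cube([160, 60, 60]);
translate([60, 0, 1100]) cube([160, 60, 60]);
translate([60, 0, 1320]) cube([160, 60, 60]);
translate([220, 0, 0]) cube([60, 60, 1640]);
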